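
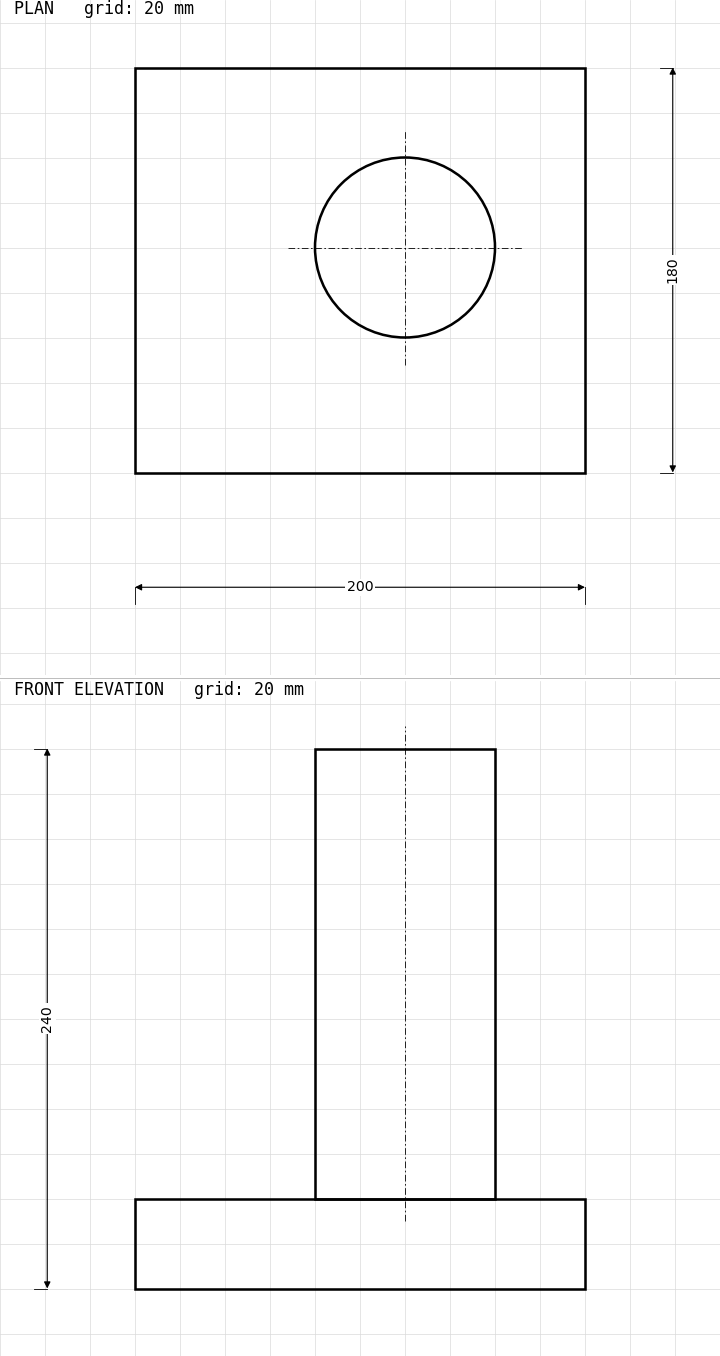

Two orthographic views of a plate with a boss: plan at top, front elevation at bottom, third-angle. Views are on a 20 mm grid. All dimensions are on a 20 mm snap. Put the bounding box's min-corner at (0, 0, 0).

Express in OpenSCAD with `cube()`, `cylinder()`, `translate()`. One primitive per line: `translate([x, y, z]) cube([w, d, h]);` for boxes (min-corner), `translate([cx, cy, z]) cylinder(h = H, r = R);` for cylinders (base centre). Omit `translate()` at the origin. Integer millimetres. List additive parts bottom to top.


cube([200, 180, 40]);
translate([120, 100, 40]) cylinder(h = 200, r = 40);


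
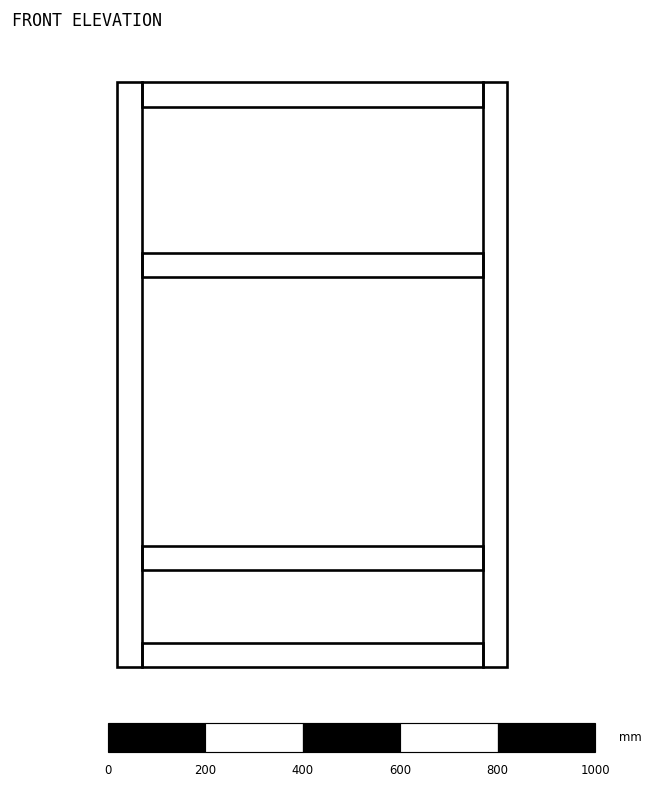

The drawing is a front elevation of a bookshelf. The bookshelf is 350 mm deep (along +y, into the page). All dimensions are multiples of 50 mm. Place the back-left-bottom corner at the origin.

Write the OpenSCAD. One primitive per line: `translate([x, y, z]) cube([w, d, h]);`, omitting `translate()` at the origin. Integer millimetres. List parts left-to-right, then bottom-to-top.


cube([50, 350, 1200]);
translate([50, 0, 0]) cube([700, 350, 50]);
translate([50, 0, 200]) cube([700, 350, 50]);
translate([50, 0, 800]) cube([700, 350, 50]);
translate([50, 0, 1150]) cube([700, 350, 50]);
translate([750, 0, 0]) cube([50, 350, 1200]);


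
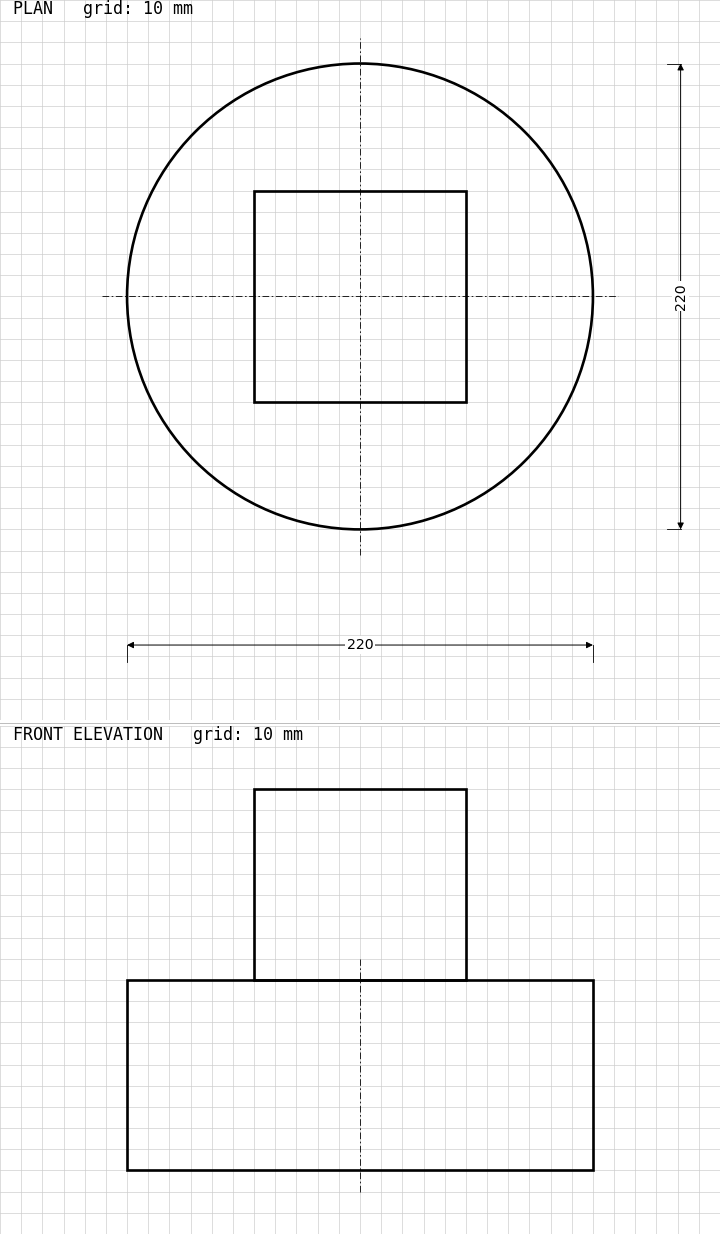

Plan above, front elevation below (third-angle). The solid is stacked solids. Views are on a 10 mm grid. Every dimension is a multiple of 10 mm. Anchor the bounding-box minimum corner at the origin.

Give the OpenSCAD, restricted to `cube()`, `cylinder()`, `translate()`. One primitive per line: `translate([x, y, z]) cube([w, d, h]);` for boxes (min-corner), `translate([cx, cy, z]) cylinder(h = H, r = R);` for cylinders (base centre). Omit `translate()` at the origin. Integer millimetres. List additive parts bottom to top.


translate([110, 110, 0]) cylinder(h = 90, r = 110);
translate([60, 60, 90]) cube([100, 100, 90]);


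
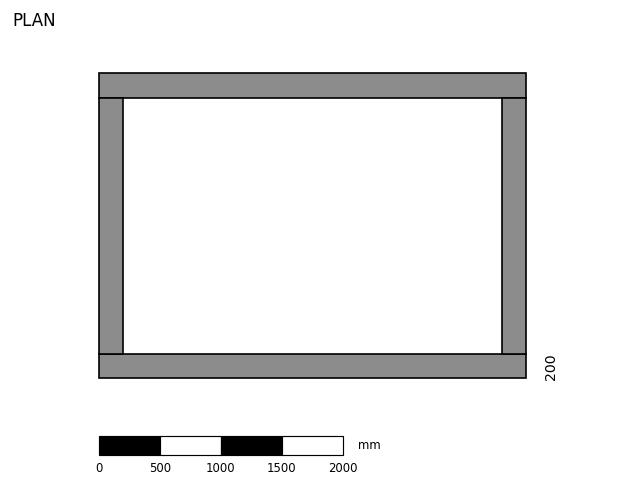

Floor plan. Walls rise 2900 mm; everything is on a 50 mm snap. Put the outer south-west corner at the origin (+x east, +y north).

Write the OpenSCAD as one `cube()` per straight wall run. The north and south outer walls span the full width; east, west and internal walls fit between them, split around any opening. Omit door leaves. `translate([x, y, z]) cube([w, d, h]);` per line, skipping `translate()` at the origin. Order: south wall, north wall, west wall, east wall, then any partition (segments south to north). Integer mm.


cube([3500, 200, 2900]);
translate([0, 2300, 0]) cube([3500, 200, 2900]);
translate([0, 200, 0]) cube([200, 2100, 2900]);
translate([3300, 200, 0]) cube([200, 2100, 2900]);


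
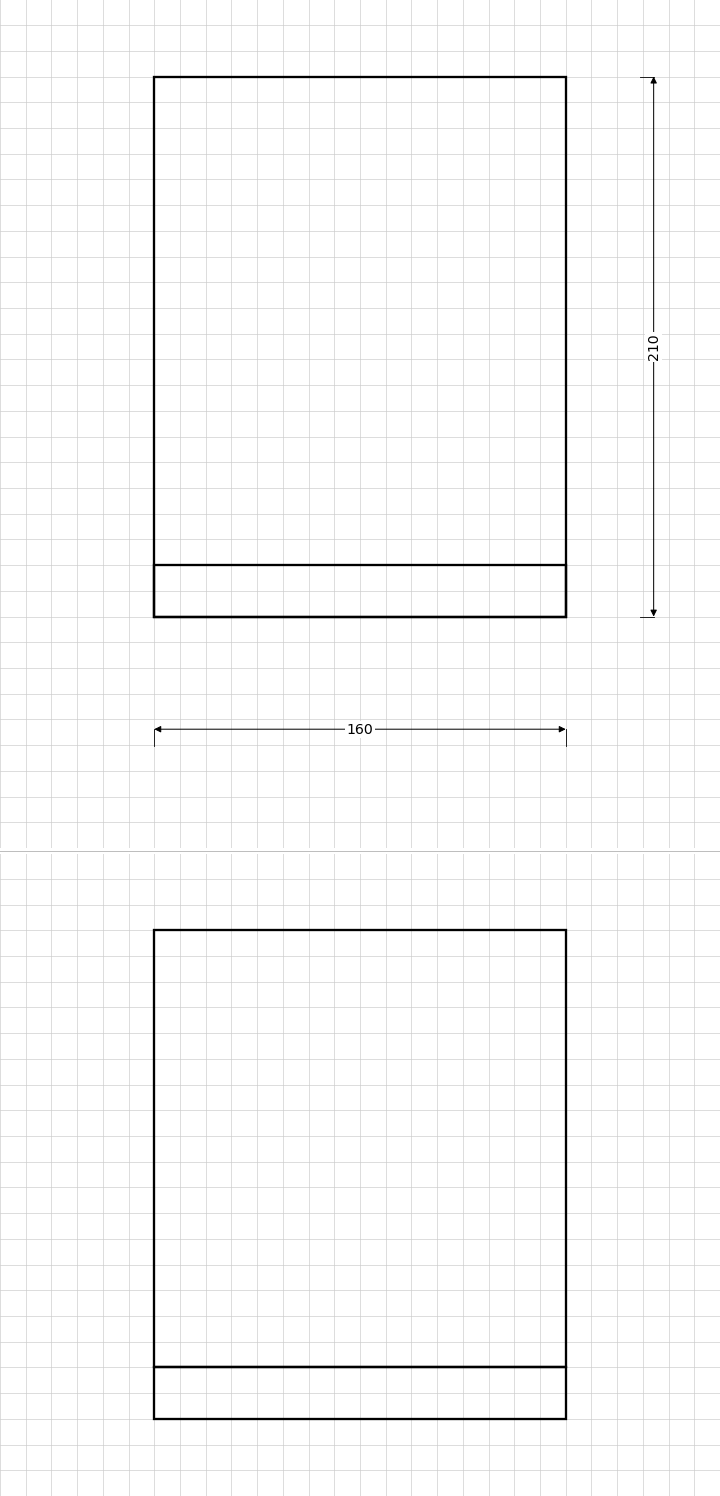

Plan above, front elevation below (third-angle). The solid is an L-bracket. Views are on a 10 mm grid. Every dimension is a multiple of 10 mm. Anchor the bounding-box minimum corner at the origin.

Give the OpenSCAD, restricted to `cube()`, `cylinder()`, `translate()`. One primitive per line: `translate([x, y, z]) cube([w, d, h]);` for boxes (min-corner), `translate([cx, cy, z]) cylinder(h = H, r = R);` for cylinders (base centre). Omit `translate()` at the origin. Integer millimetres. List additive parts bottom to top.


cube([160, 210, 20]);
translate([0, 0, 20]) cube([160, 20, 170]);


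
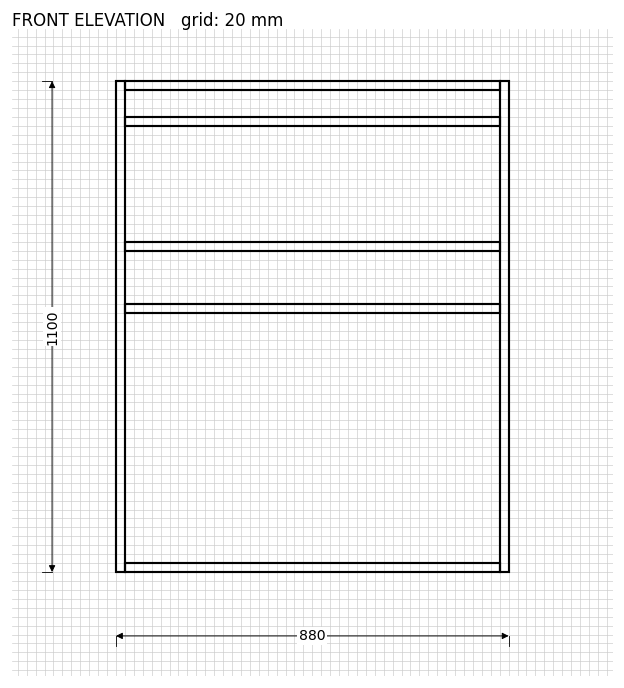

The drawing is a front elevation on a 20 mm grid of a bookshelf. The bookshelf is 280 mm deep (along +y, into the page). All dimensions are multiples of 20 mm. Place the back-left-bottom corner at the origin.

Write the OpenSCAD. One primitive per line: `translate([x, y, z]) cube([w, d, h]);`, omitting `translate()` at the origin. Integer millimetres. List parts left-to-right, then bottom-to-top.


cube([20, 280, 1100]);
translate([20, 0, 0]) cube([840, 280, 20]);
translate([20, 0, 580]) cube([840, 280, 20]);
translate([20, 0, 720]) cube([840, 280, 20]);
translate([20, 0, 1000]) cube([840, 280, 20]);
translate([20, 0, 1080]) cube([840, 280, 20]);
translate([860, 0, 0]) cube([20, 280, 1100]);


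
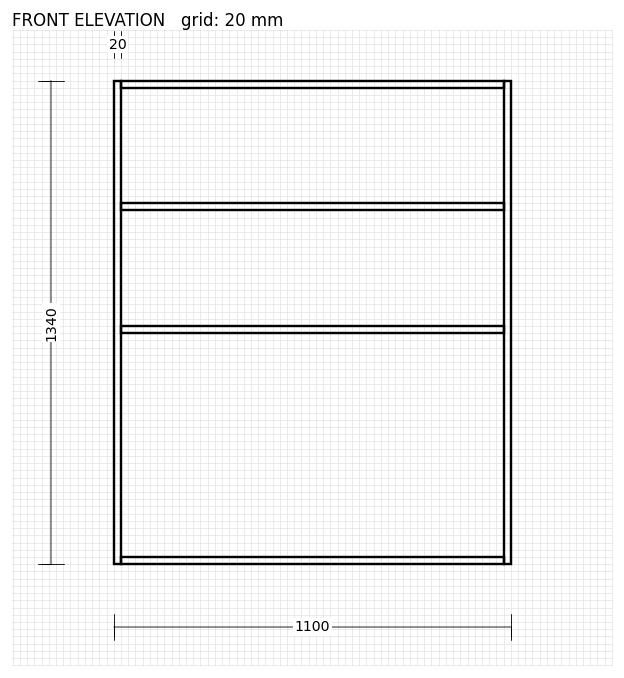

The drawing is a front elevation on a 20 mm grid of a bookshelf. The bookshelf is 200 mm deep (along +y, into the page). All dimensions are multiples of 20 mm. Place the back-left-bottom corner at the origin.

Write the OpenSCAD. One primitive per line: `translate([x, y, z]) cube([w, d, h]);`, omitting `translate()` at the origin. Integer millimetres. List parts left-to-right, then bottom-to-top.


cube([20, 200, 1340]);
translate([20, 0, 0]) cube([1060, 200, 20]);
translate([20, 0, 640]) cube([1060, 200, 20]);
translate([20, 0, 980]) cube([1060, 200, 20]);
translate([20, 0, 1320]) cube([1060, 200, 20]);
translate([1080, 0, 0]) cube([20, 200, 1340]);


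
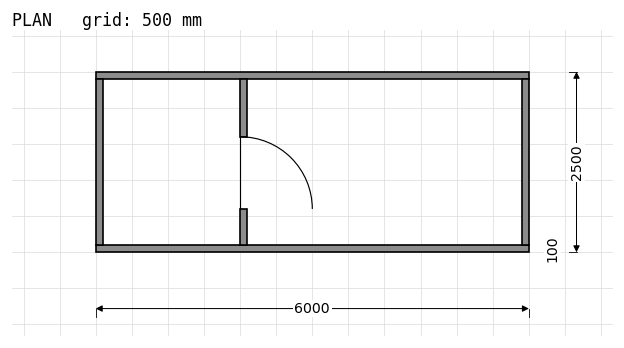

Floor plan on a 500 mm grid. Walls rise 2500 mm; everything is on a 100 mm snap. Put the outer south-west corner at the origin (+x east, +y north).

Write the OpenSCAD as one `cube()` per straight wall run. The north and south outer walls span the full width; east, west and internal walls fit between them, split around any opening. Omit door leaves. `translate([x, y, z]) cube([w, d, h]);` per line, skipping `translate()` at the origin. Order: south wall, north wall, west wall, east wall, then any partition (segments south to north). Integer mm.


cube([6000, 100, 2500]);
translate([0, 2400, 0]) cube([6000, 100, 2500]);
translate([0, 100, 0]) cube([100, 2300, 2500]);
translate([5900, 100, 0]) cube([100, 2300, 2500]);
translate([2000, 100, 0]) cube([100, 500, 2500]);
translate([2000, 1600, 0]) cube([100, 800, 2500]);


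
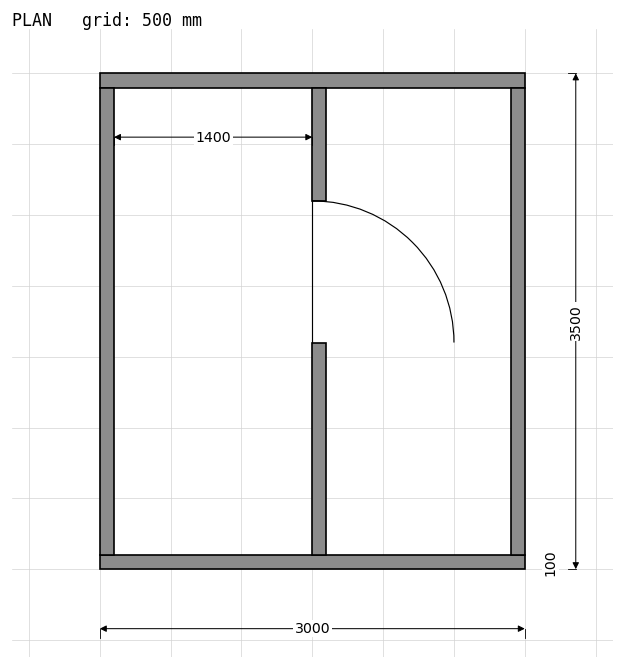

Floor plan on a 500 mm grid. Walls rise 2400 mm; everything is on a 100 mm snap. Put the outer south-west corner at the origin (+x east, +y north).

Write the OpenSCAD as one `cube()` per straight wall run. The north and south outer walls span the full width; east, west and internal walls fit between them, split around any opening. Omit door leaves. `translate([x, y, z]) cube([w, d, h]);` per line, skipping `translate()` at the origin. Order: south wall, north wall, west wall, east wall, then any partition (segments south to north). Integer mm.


cube([3000, 100, 2400]);
translate([0, 3400, 0]) cube([3000, 100, 2400]);
translate([0, 100, 0]) cube([100, 3300, 2400]);
translate([2900, 100, 0]) cube([100, 3300, 2400]);
translate([1500, 100, 0]) cube([100, 1500, 2400]);
translate([1500, 2600, 0]) cube([100, 800, 2400]);


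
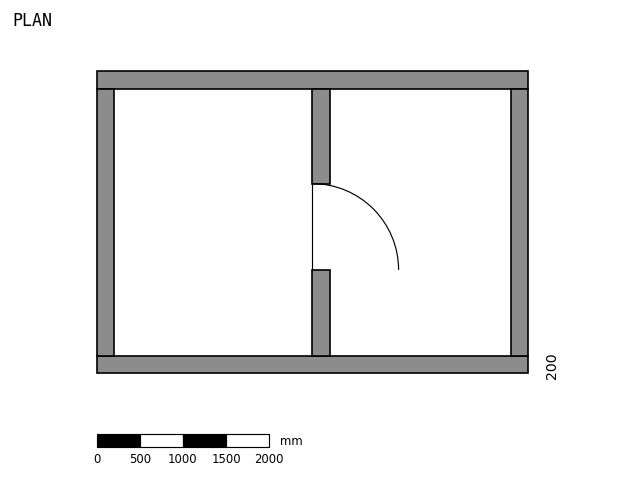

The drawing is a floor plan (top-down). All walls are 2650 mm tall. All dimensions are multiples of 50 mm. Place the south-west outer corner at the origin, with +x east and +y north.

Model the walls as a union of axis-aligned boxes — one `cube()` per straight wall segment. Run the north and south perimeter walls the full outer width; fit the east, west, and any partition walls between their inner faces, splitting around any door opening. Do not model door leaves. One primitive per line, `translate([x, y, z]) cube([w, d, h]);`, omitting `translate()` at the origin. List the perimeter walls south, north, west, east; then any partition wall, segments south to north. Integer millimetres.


cube([5000, 200, 2650]);
translate([0, 3300, 0]) cube([5000, 200, 2650]);
translate([0, 200, 0]) cube([200, 3100, 2650]);
translate([4800, 200, 0]) cube([200, 3100, 2650]);
translate([2500, 200, 0]) cube([200, 1000, 2650]);
translate([2500, 2200, 0]) cube([200, 1100, 2650]);


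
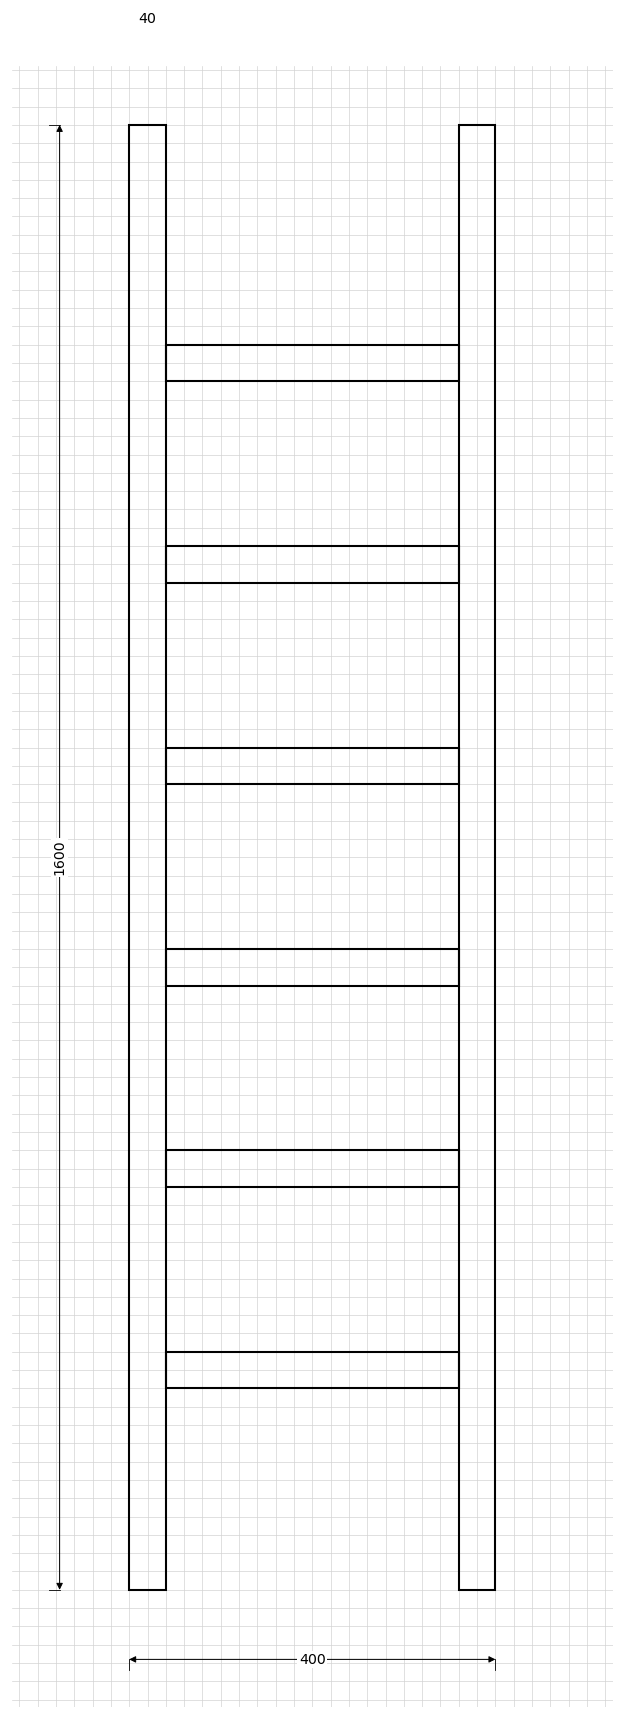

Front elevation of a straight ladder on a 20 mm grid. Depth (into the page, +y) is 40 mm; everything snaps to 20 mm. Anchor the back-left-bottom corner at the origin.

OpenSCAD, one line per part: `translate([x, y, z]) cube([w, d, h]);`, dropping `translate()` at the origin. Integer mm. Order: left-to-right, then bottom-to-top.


cube([40, 40, 1600]);
translate([40, 0, 220]) cube([320, 40, 40]);
translate([40, 0, 440]) cube([320, 40, 40]);
translate([40, 0, 660]) cube([320, 40, 40]);
translate([40, 0, 880]) cube([320, 40, 40]);
translate([40, 0, 1100]) cube([320, 40, 40]);
translate([40, 0, 1320]) cube([320, 40, 40]);
translate([360, 0, 0]) cube([40, 40, 1600]);


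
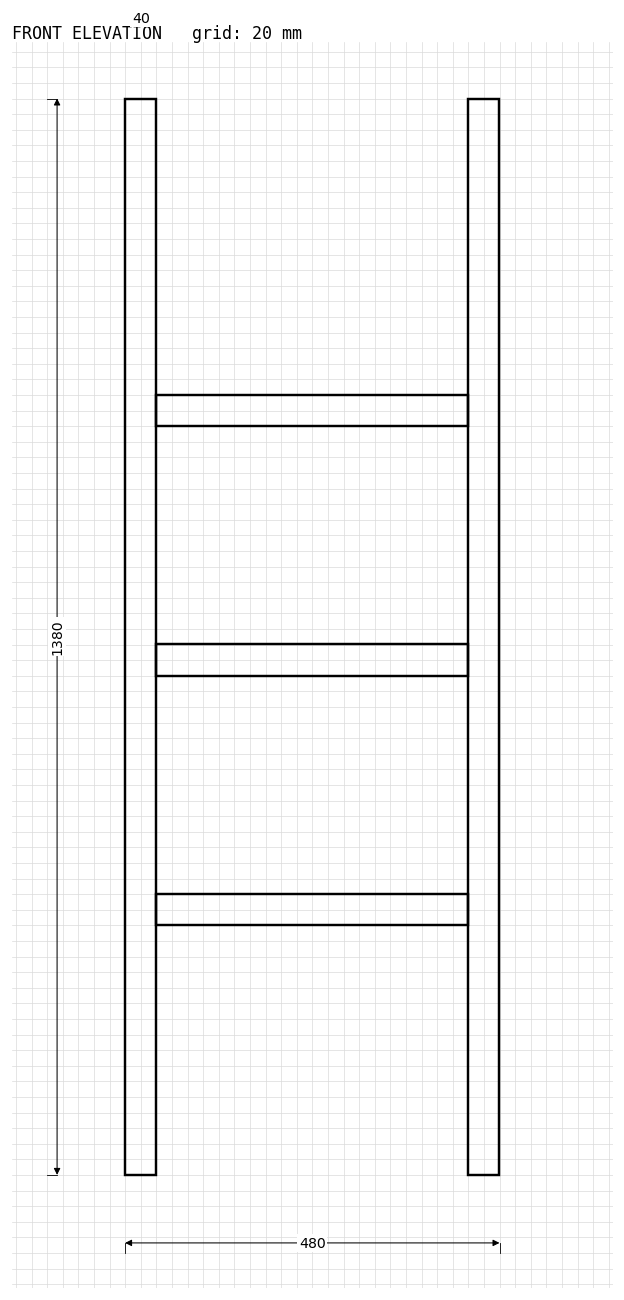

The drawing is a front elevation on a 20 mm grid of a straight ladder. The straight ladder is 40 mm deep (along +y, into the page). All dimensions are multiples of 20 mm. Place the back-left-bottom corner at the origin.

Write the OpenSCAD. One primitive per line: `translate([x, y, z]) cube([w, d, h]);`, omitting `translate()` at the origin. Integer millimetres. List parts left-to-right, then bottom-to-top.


cube([40, 40, 1380]);
translate([40, 0, 320]) cube([400, 40, 40]);
translate([40, 0, 640]) cube([400, 40, 40]);
translate([40, 0, 960]) cube([400, 40, 40]);
translate([440, 0, 0]) cube([40, 40, 1380]);


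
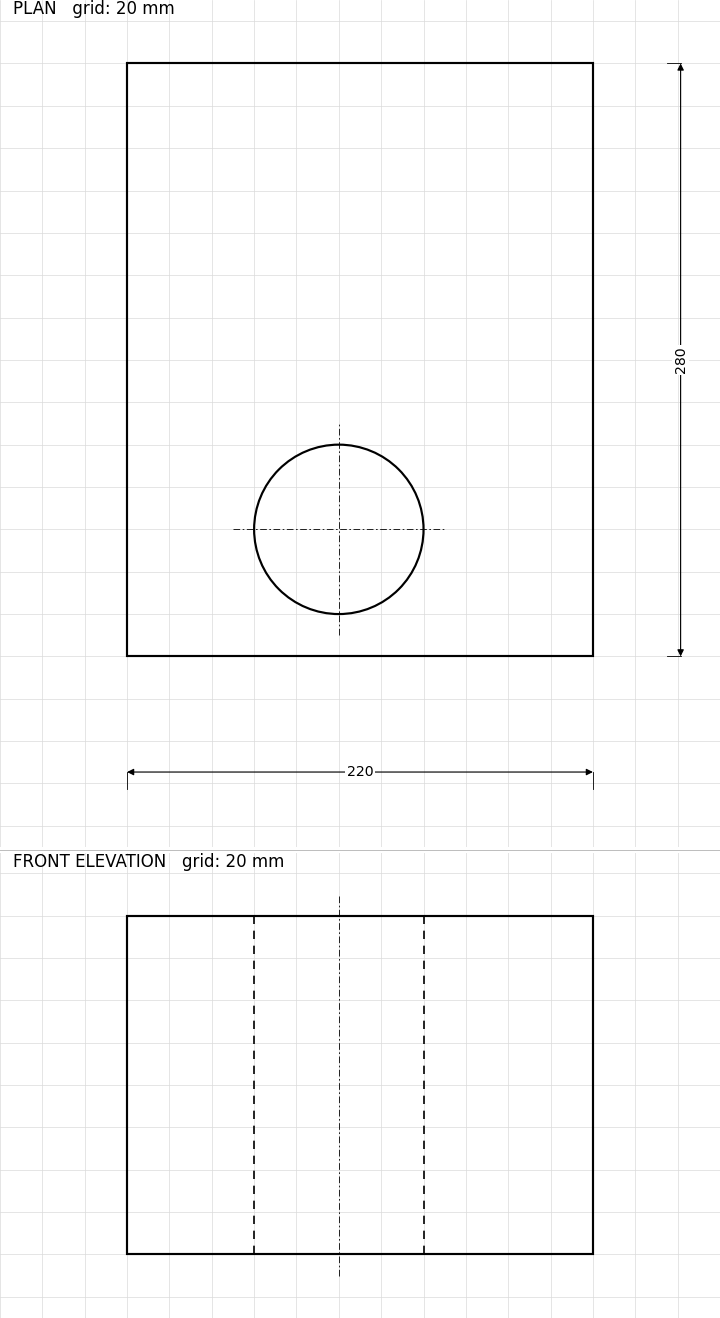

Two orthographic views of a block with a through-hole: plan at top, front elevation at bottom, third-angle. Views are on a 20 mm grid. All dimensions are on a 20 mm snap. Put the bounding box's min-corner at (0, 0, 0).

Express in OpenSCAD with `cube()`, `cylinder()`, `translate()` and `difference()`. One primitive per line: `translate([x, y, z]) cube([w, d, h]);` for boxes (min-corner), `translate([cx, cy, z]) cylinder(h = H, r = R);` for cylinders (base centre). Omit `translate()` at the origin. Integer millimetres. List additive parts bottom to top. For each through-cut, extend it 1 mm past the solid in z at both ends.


difference() {
  cube([220, 280, 160]);
  translate([100, 60, -1]) cylinder(h = 162, r = 40);
}


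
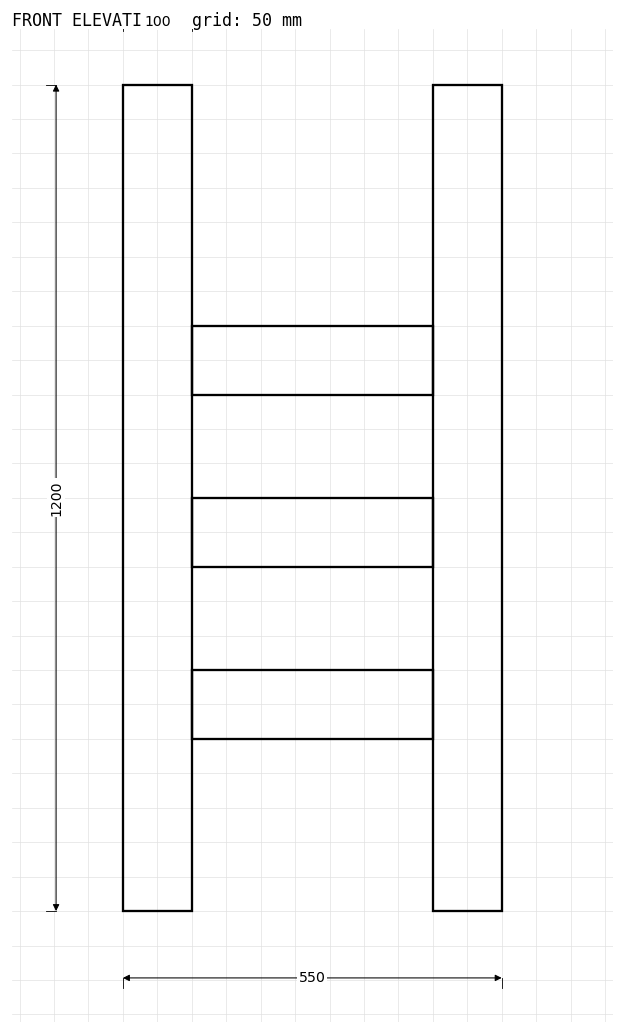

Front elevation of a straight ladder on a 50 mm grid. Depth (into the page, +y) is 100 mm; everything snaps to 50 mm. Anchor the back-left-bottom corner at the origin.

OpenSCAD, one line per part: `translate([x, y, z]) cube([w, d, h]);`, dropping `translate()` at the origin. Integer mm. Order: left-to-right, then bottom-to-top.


cube([100, 100, 1200]);
translate([100, 0, 250]) cube([350, 100, 100]);
translate([100, 0, 500]) cube([350, 100, 100]);
translate([100, 0, 750]) cube([350, 100, 100]);
translate([450, 0, 0]) cube([100, 100, 1200]);


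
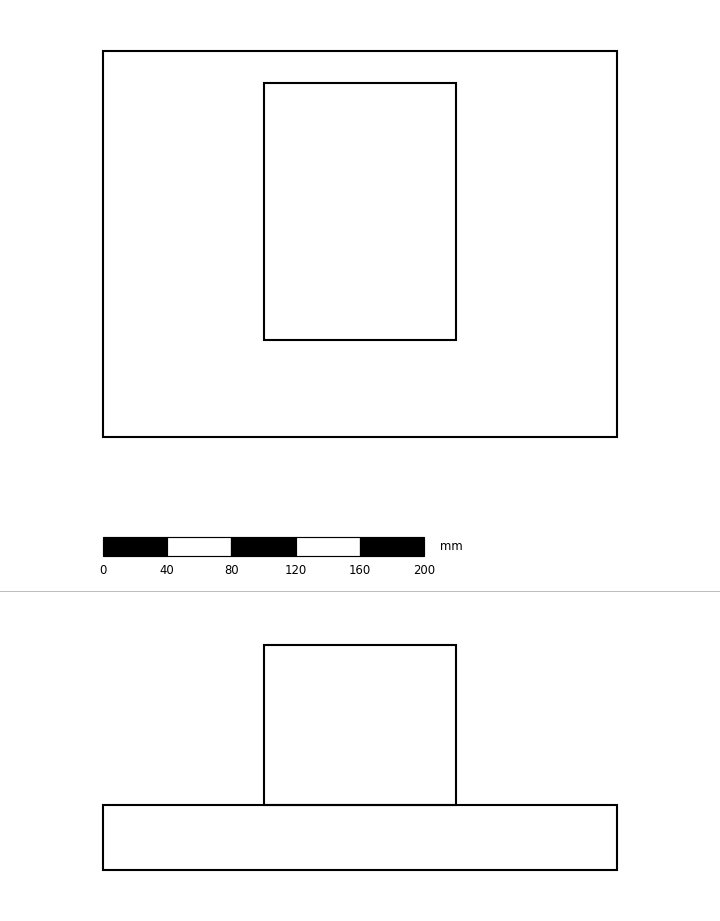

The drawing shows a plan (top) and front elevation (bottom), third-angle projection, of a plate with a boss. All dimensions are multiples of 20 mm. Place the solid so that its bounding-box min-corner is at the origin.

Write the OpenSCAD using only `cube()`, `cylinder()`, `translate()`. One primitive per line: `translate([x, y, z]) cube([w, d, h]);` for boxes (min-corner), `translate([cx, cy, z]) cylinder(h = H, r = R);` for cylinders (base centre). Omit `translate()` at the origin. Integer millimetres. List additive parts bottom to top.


cube([320, 240, 40]);
translate([100, 60, 40]) cube([120, 160, 100]);


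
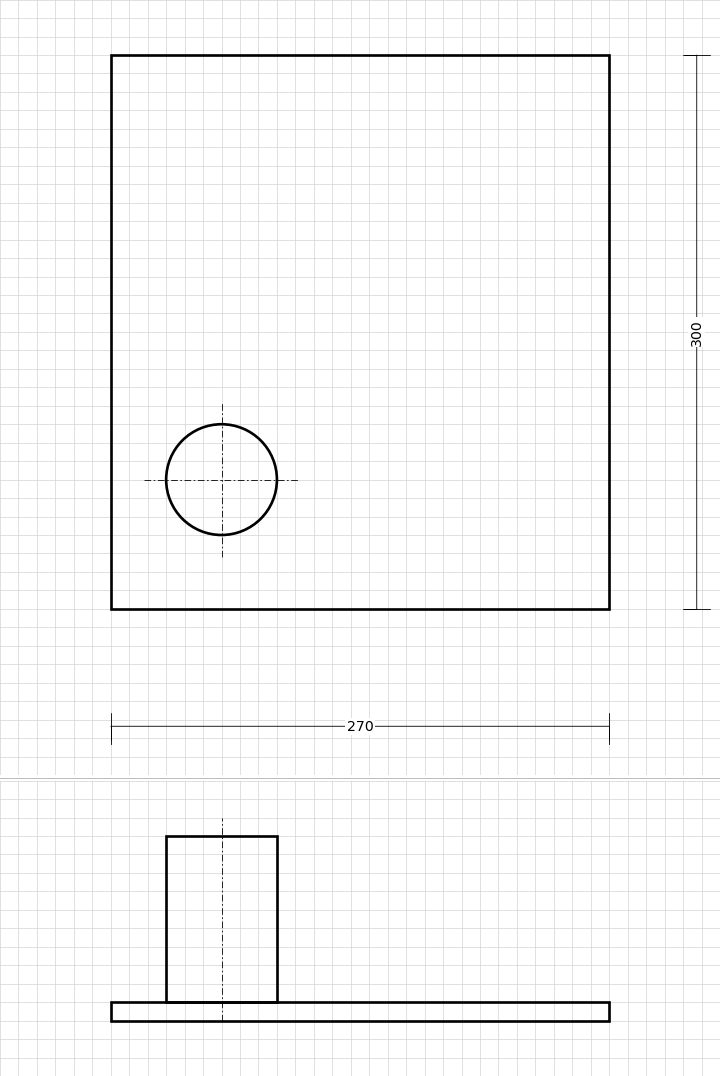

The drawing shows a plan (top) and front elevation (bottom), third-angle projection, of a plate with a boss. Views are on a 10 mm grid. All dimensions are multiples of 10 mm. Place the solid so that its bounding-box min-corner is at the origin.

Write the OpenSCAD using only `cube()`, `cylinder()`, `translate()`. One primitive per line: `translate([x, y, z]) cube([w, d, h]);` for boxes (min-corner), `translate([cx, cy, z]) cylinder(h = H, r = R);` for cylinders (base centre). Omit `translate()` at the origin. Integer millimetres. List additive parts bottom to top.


cube([270, 300, 10]);
translate([60, 70, 10]) cylinder(h = 90, r = 30);


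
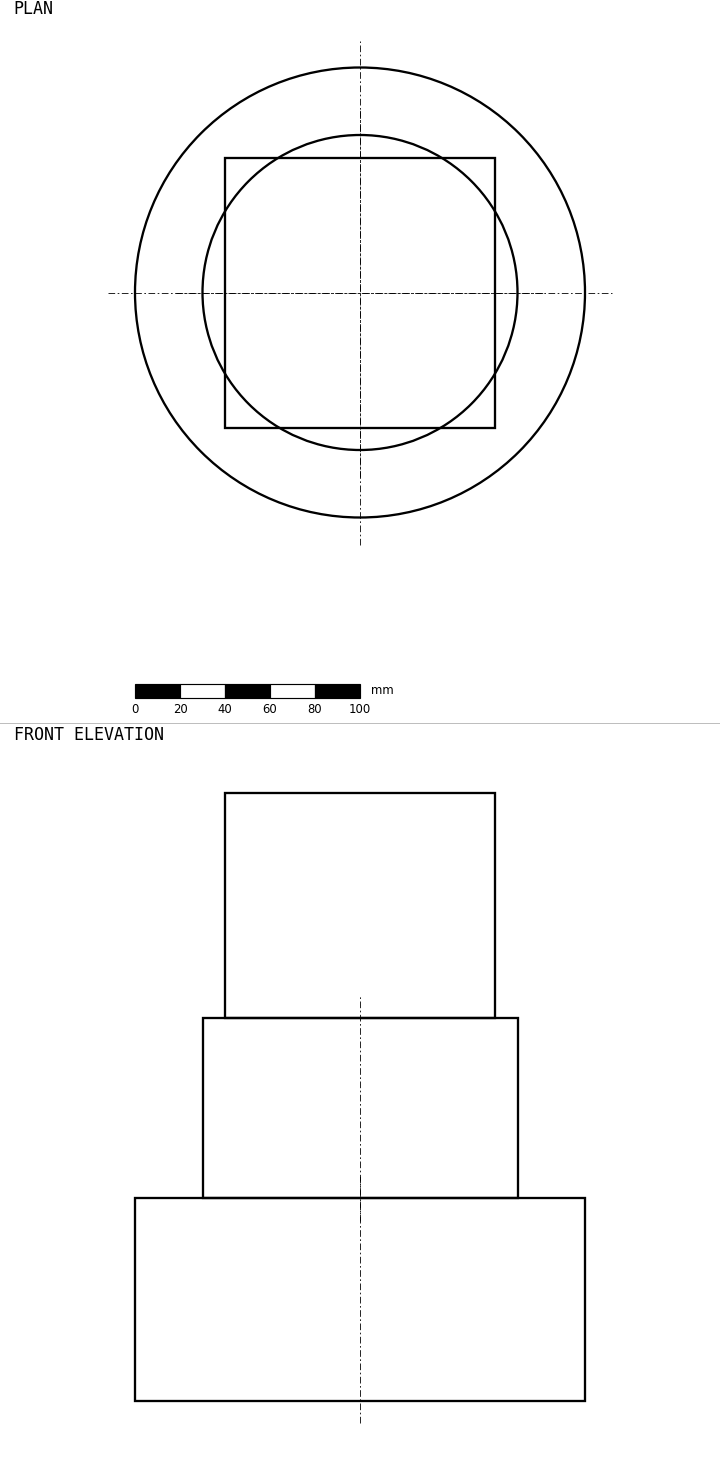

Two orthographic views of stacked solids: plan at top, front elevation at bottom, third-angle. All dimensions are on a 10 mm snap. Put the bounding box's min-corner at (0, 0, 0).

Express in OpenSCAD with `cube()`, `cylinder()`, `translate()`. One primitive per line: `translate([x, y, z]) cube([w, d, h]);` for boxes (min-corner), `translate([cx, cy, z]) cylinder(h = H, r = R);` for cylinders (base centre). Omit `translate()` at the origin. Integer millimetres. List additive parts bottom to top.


translate([100, 100, 0]) cylinder(h = 90, r = 100);
translate([100, 100, 90]) cylinder(h = 80, r = 70);
translate([40, 40, 170]) cube([120, 120, 100]);


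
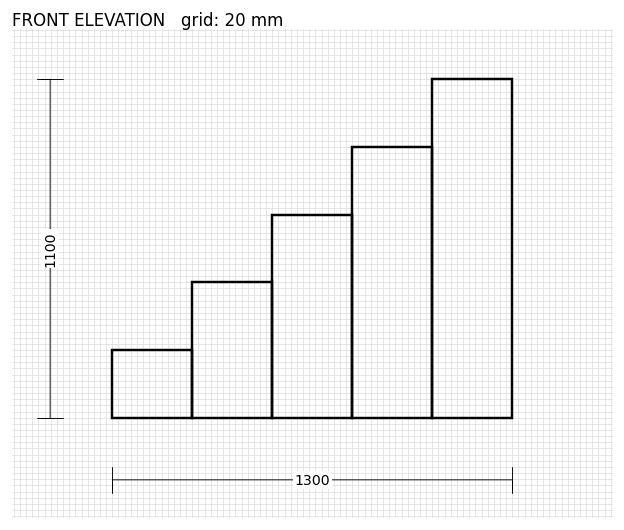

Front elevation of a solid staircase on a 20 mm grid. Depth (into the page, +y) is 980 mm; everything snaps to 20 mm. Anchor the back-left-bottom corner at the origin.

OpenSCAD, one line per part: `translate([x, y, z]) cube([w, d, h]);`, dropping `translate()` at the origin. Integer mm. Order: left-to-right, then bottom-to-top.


cube([260, 980, 220]);
translate([260, 0, 0]) cube([260, 980, 440]);
translate([520, 0, 0]) cube([260, 980, 660]);
translate([780, 0, 0]) cube([260, 980, 880]);
translate([1040, 0, 0]) cube([260, 980, 1100]);


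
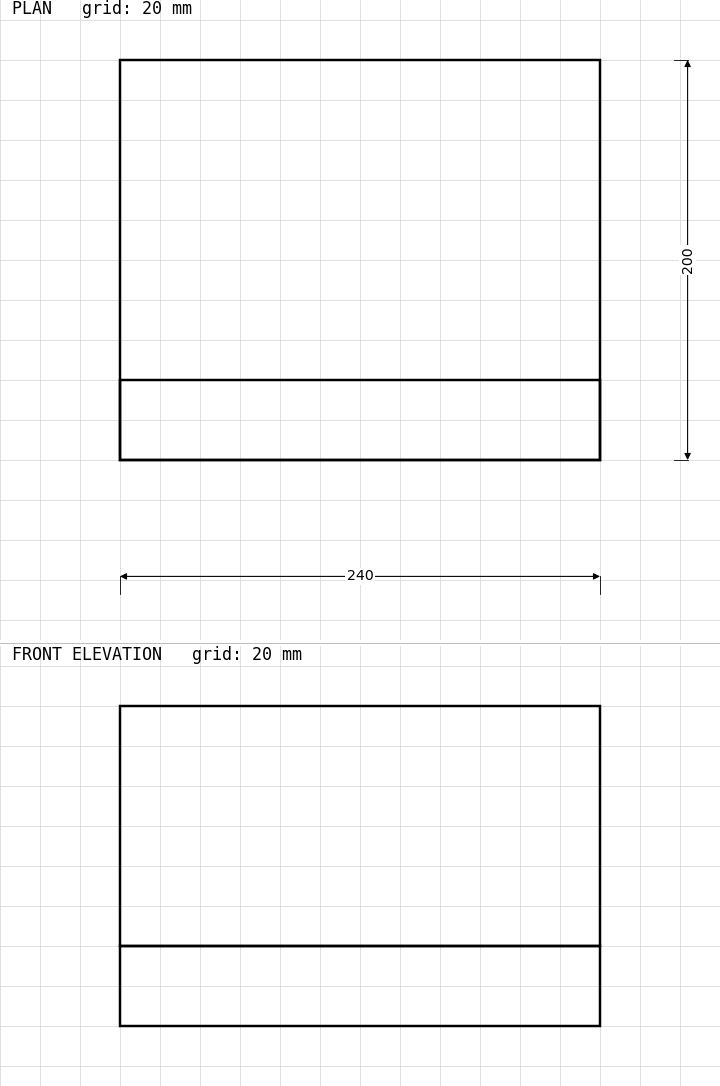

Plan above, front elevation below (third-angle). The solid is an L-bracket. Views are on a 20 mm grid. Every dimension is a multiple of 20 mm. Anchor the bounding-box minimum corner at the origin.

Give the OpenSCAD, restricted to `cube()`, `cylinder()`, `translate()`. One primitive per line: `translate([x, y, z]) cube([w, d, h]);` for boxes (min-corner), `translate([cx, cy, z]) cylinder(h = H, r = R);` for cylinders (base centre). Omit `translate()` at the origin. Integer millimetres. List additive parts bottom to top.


cube([240, 200, 40]);
translate([0, 0, 40]) cube([240, 40, 120]);


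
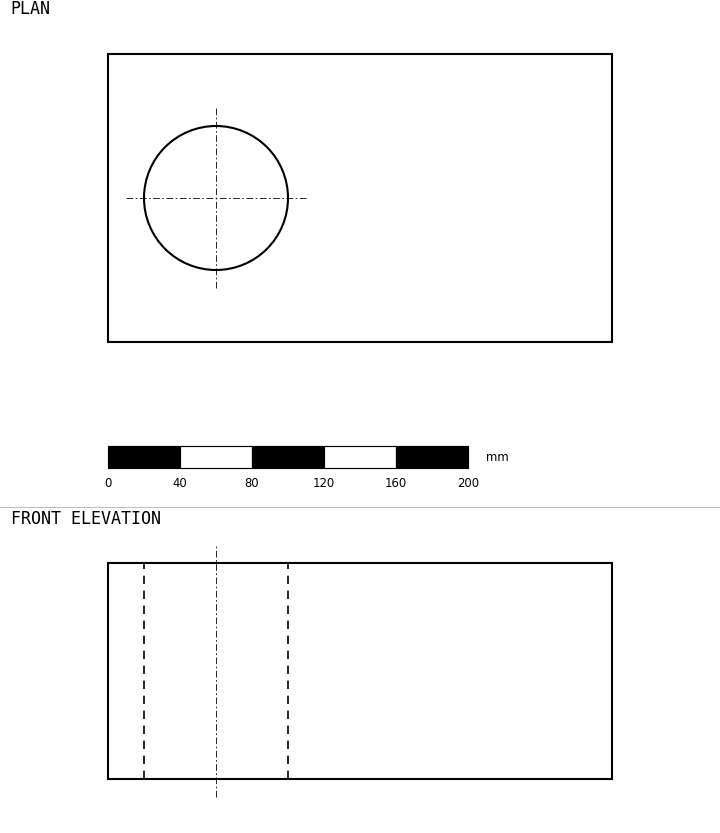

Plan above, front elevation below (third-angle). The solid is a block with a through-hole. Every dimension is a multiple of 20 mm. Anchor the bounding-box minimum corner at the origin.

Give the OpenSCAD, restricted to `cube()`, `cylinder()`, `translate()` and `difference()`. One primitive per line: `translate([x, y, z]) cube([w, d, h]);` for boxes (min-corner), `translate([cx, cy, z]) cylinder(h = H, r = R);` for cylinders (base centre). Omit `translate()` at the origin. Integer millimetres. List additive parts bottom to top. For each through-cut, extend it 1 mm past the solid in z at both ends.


difference() {
  cube([280, 160, 120]);
  translate([60, 80, -1]) cylinder(h = 122, r = 40);
}


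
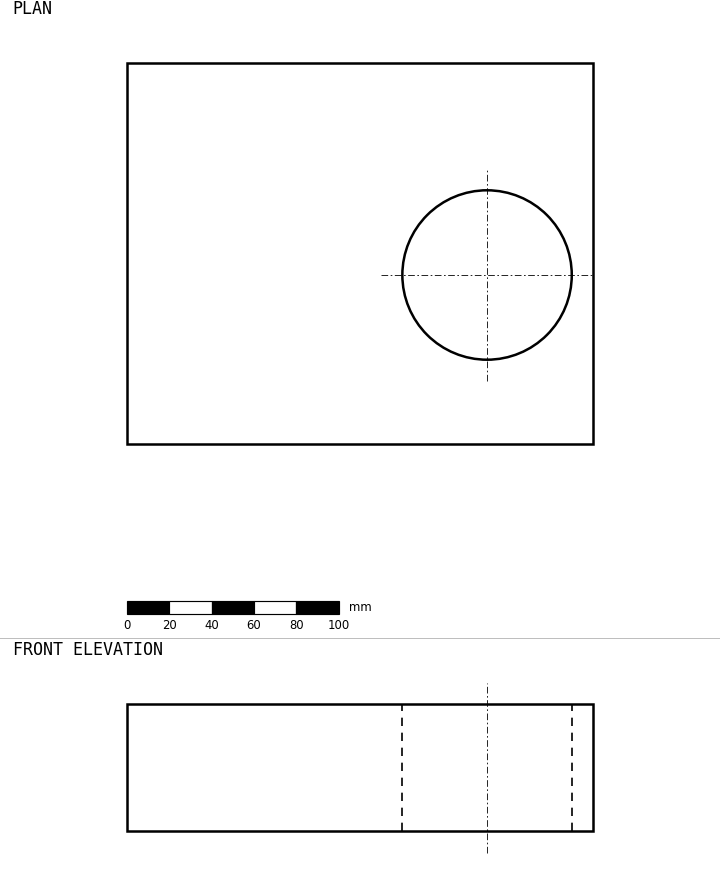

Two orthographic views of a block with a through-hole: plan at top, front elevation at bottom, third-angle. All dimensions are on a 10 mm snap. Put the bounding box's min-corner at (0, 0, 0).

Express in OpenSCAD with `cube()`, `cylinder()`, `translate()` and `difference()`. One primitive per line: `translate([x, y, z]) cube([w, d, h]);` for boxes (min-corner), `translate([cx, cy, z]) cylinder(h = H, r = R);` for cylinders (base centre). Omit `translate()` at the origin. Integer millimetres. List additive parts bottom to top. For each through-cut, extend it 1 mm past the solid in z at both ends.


difference() {
  cube([220, 180, 60]);
  translate([170, 80, -1]) cylinder(h = 62, r = 40);
}


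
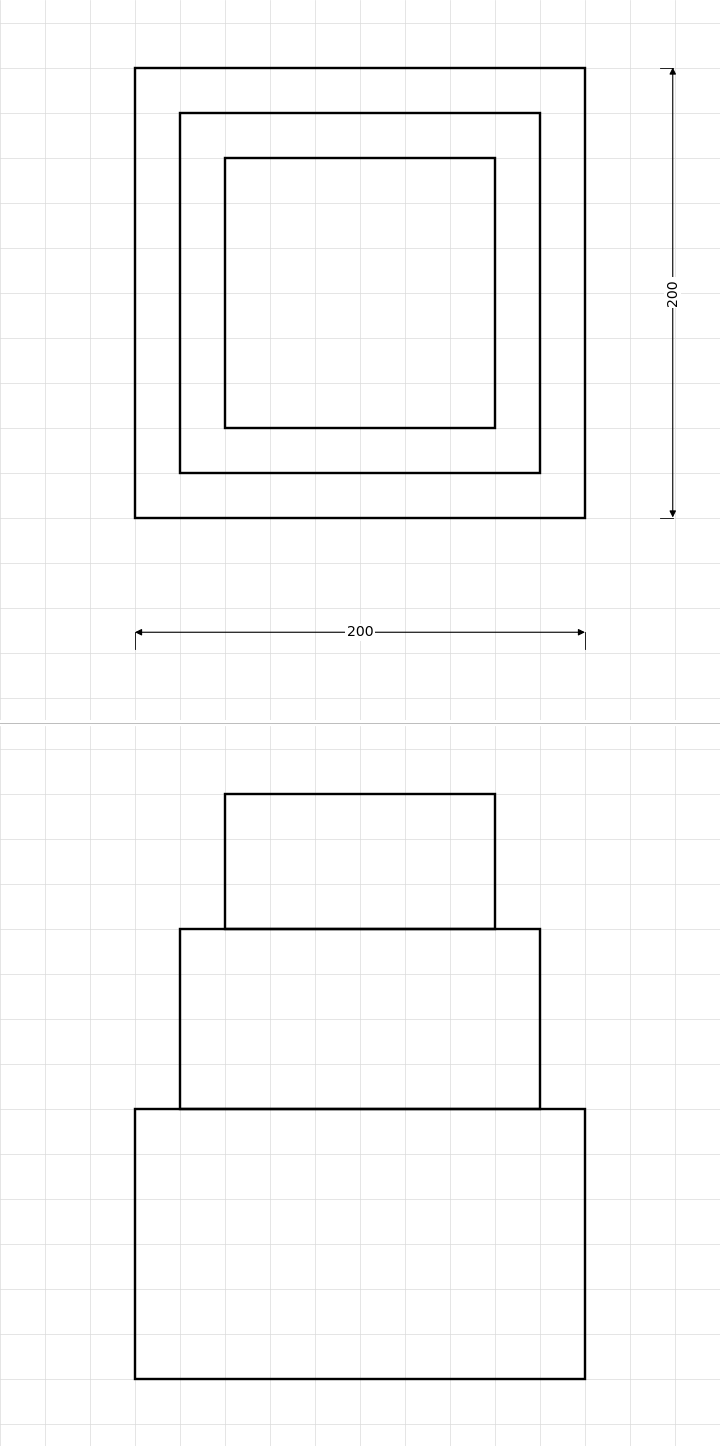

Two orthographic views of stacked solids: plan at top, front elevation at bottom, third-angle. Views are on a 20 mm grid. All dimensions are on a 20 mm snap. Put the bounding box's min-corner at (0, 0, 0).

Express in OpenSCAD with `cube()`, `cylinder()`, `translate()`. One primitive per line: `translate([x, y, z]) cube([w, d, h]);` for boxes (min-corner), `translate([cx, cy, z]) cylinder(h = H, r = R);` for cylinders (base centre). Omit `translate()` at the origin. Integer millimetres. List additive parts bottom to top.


cube([200, 200, 120]);
translate([20, 20, 120]) cube([160, 160, 80]);
translate([40, 40, 200]) cube([120, 120, 60]);


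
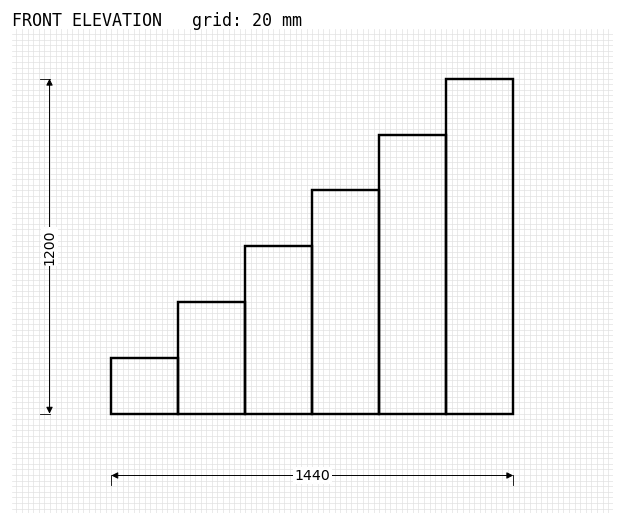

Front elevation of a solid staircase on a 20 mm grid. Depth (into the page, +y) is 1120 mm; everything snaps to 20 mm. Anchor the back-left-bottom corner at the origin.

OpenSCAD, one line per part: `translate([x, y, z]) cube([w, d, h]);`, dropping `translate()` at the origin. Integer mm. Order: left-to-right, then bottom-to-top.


cube([240, 1120, 200]);
translate([240, 0, 0]) cube([240, 1120, 400]);
translate([480, 0, 0]) cube([240, 1120, 600]);
translate([720, 0, 0]) cube([240, 1120, 800]);
translate([960, 0, 0]) cube([240, 1120, 1000]);
translate([1200, 0, 0]) cube([240, 1120, 1200]);


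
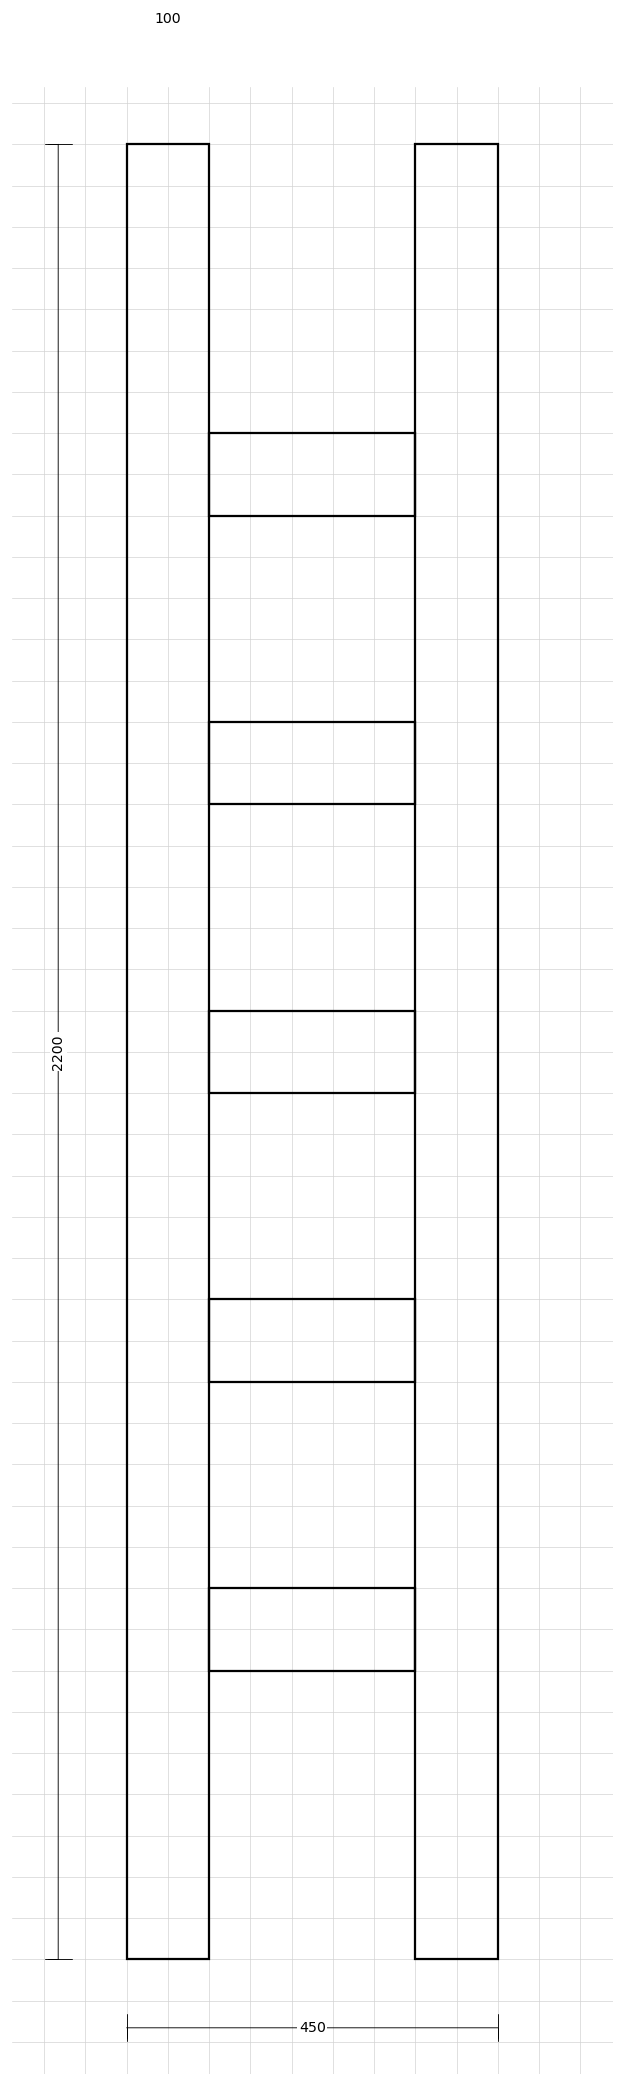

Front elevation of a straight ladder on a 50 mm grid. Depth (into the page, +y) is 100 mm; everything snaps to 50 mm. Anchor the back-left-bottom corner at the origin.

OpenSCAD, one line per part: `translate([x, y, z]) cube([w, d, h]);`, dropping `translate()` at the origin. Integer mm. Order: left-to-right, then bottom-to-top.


cube([100, 100, 2200]);
translate([100, 0, 350]) cube([250, 100, 100]);
translate([100, 0, 700]) cube([250, 100, 100]);
translate([100, 0, 1050]) cube([250, 100, 100]);
translate([100, 0, 1400]) cube([250, 100, 100]);
translate([100, 0, 1750]) cube([250, 100, 100]);
translate([350, 0, 0]) cube([100, 100, 2200]);


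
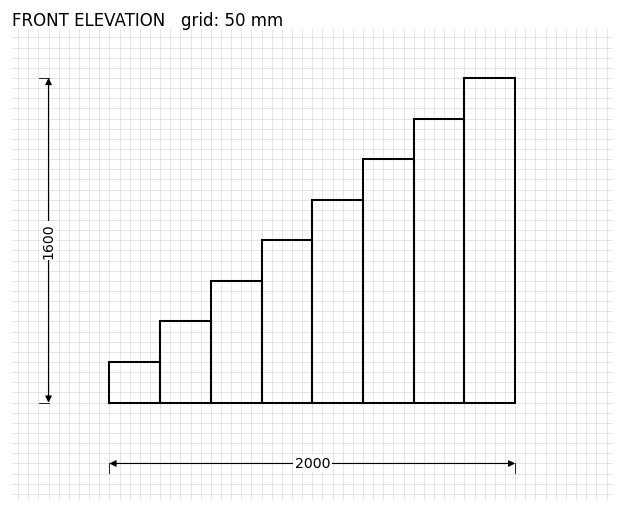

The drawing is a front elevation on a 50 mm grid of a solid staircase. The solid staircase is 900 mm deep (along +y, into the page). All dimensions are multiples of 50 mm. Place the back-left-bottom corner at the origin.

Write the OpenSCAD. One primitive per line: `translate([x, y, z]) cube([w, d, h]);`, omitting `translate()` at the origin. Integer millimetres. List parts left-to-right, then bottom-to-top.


cube([250, 900, 200]);
translate([250, 0, 0]) cube([250, 900, 400]);
translate([500, 0, 0]) cube([250, 900, 600]);
translate([750, 0, 0]) cube([250, 900, 800]);
translate([1000, 0, 0]) cube([250, 900, 1000]);
translate([1250, 0, 0]) cube([250, 900, 1200]);
translate([1500, 0, 0]) cube([250, 900, 1400]);
translate([1750, 0, 0]) cube([250, 900, 1600]);


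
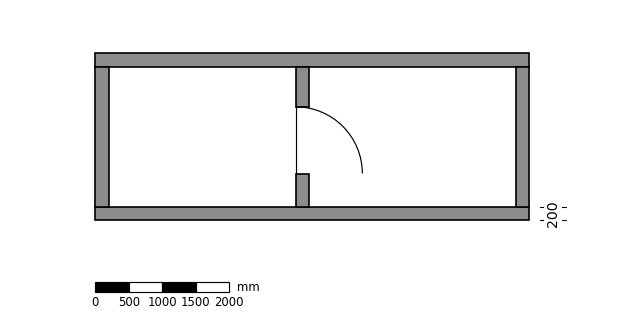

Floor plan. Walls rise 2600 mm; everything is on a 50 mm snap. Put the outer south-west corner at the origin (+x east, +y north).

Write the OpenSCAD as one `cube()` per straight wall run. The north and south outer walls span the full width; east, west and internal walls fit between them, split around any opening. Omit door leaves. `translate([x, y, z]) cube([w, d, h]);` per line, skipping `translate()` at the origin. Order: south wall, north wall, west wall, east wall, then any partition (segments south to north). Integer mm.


cube([6500, 200, 2600]);
translate([0, 2300, 0]) cube([6500, 200, 2600]);
translate([0, 200, 0]) cube([200, 2100, 2600]);
translate([6300, 200, 0]) cube([200, 2100, 2600]);
translate([3000, 200, 0]) cube([200, 500, 2600]);
translate([3000, 1700, 0]) cube([200, 600, 2600]);


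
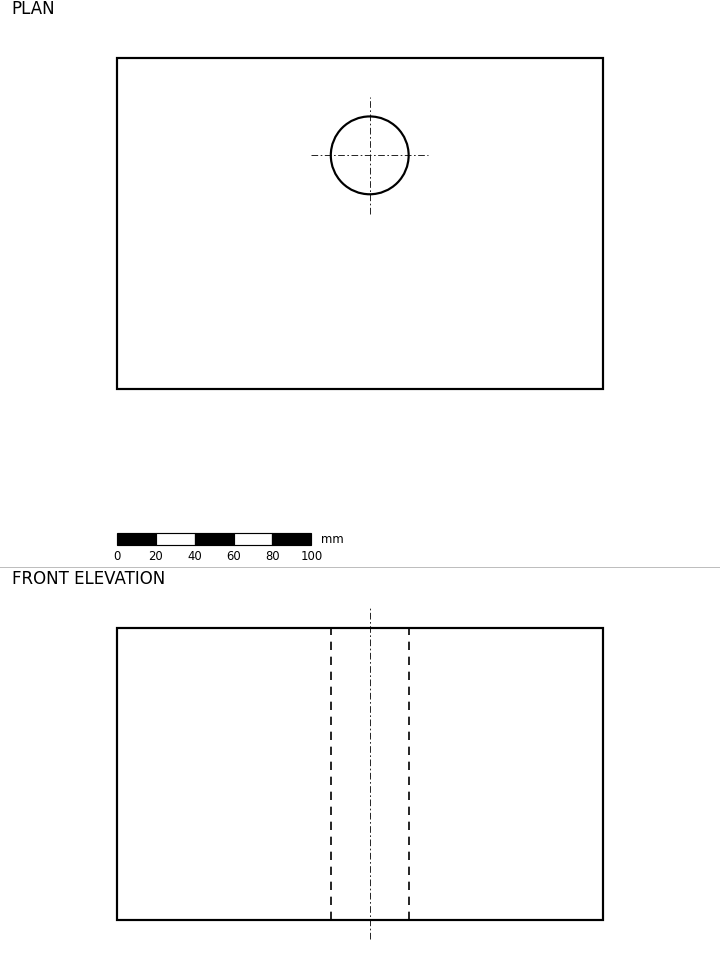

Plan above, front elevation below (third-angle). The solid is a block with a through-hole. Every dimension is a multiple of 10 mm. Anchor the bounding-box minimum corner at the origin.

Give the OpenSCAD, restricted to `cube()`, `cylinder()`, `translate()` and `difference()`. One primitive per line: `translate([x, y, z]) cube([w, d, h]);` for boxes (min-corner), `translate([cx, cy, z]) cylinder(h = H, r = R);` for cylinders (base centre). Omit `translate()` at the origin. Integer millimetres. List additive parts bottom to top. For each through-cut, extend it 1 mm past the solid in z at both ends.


difference() {
  cube([250, 170, 150]);
  translate([130, 120, -1]) cylinder(h = 152, r = 20);
}


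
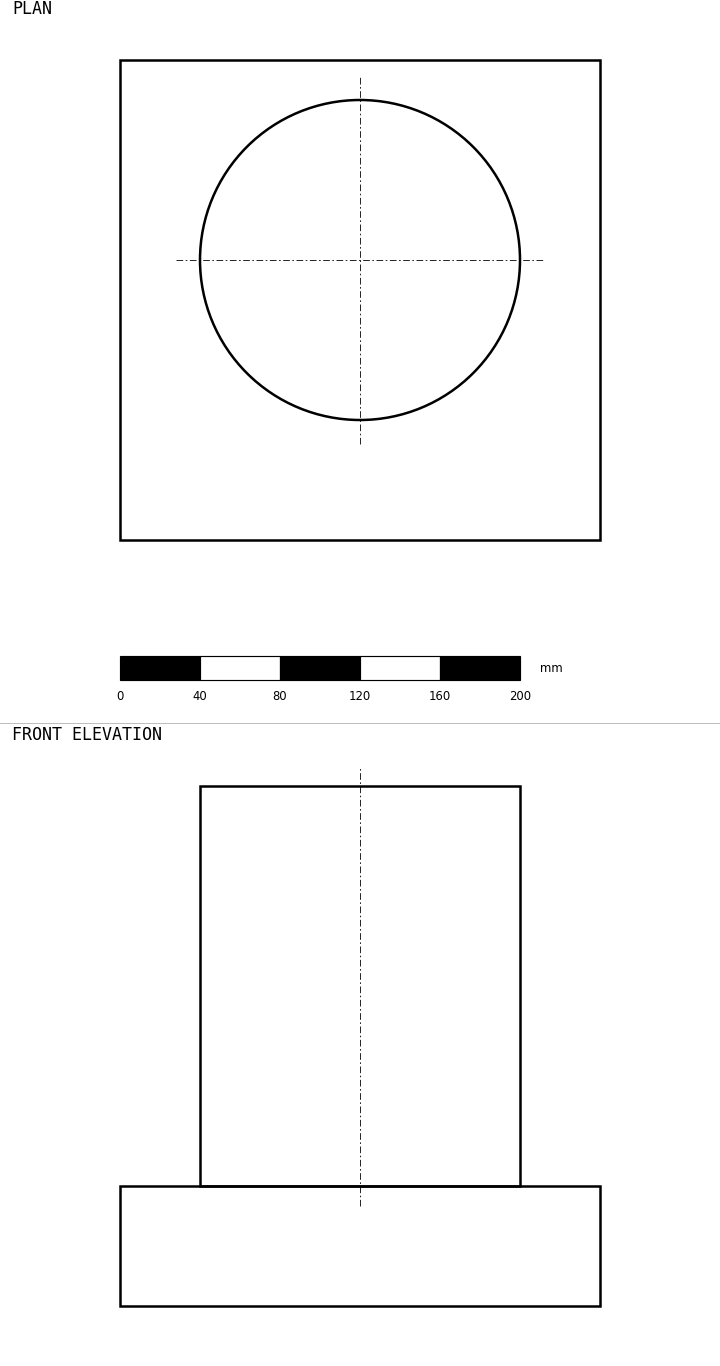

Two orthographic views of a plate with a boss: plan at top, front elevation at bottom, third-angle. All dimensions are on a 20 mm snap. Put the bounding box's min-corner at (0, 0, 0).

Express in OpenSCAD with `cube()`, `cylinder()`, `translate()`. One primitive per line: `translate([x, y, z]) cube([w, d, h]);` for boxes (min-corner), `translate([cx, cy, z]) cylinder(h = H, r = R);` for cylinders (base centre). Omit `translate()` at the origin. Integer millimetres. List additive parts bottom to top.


cube([240, 240, 60]);
translate([120, 140, 60]) cylinder(h = 200, r = 80);


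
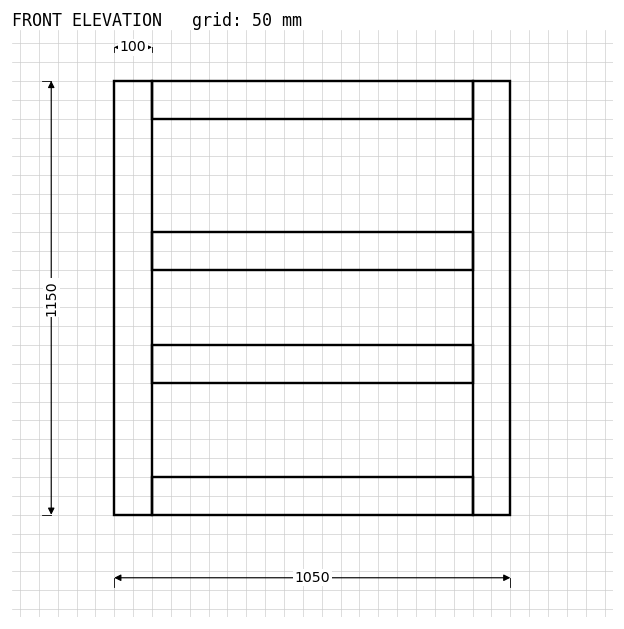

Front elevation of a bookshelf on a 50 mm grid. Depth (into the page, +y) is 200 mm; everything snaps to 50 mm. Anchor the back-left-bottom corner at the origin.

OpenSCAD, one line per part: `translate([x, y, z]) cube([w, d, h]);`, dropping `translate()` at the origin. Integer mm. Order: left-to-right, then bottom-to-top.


cube([100, 200, 1150]);
translate([100, 0, 0]) cube([850, 200, 100]);
translate([100, 0, 350]) cube([850, 200, 100]);
translate([100, 0, 650]) cube([850, 200, 100]);
translate([100, 0, 1050]) cube([850, 200, 100]);
translate([950, 0, 0]) cube([100, 200, 1150]);


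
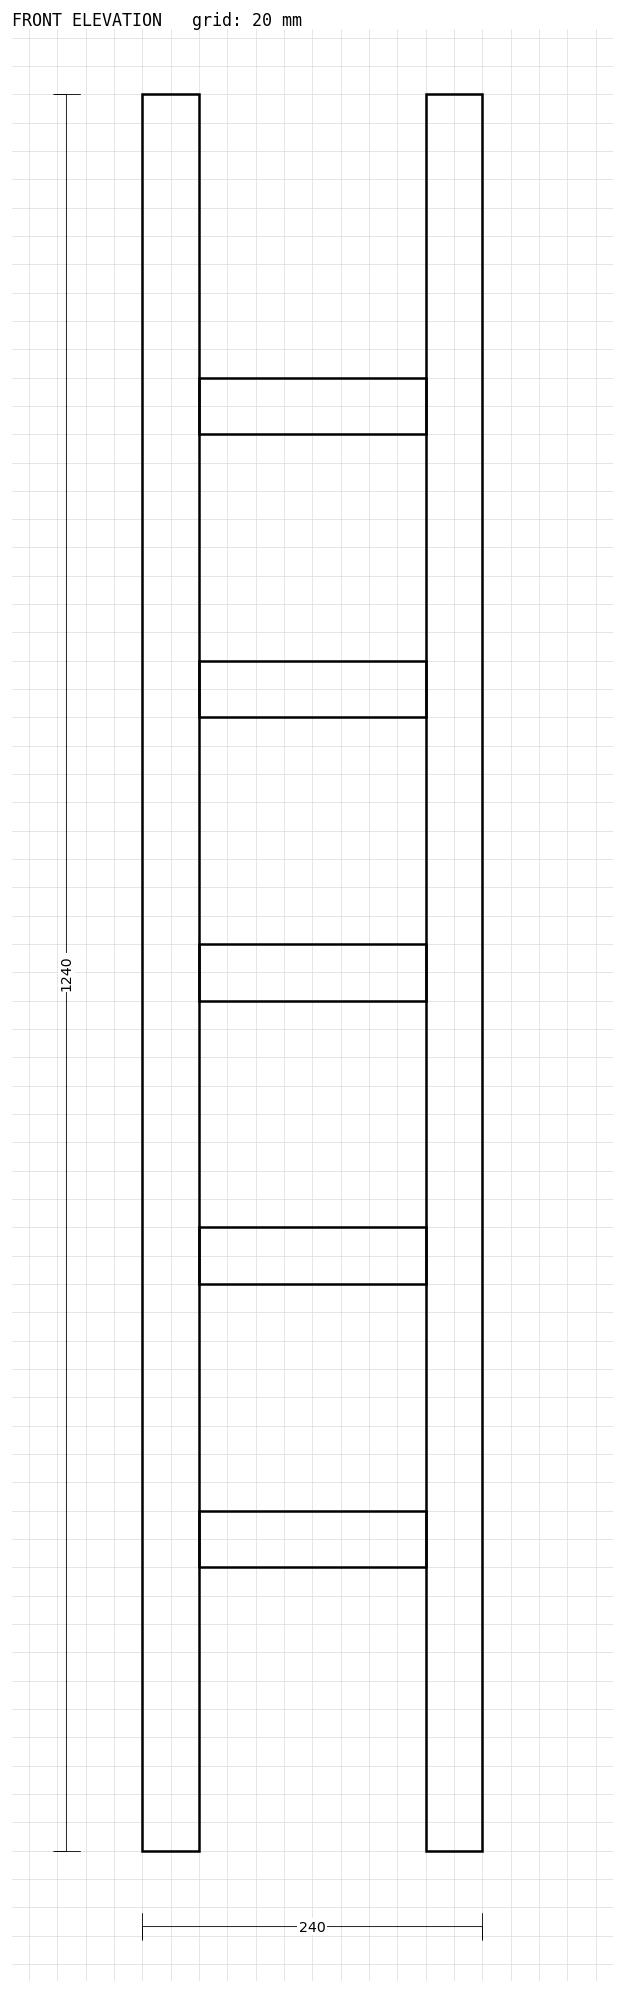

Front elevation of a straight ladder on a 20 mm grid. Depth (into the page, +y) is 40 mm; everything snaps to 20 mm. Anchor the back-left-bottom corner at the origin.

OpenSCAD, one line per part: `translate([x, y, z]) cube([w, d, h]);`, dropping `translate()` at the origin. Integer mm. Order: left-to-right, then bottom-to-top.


cube([40, 40, 1240]);
translate([40, 0, 200]) cube([160, 40, 40]);
translate([40, 0, 400]) cube([160, 40, 40]);
translate([40, 0, 600]) cube([160, 40, 40]);
translate([40, 0, 800]) cube([160, 40, 40]);
translate([40, 0, 1000]) cube([160, 40, 40]);
translate([200, 0, 0]) cube([40, 40, 1240]);


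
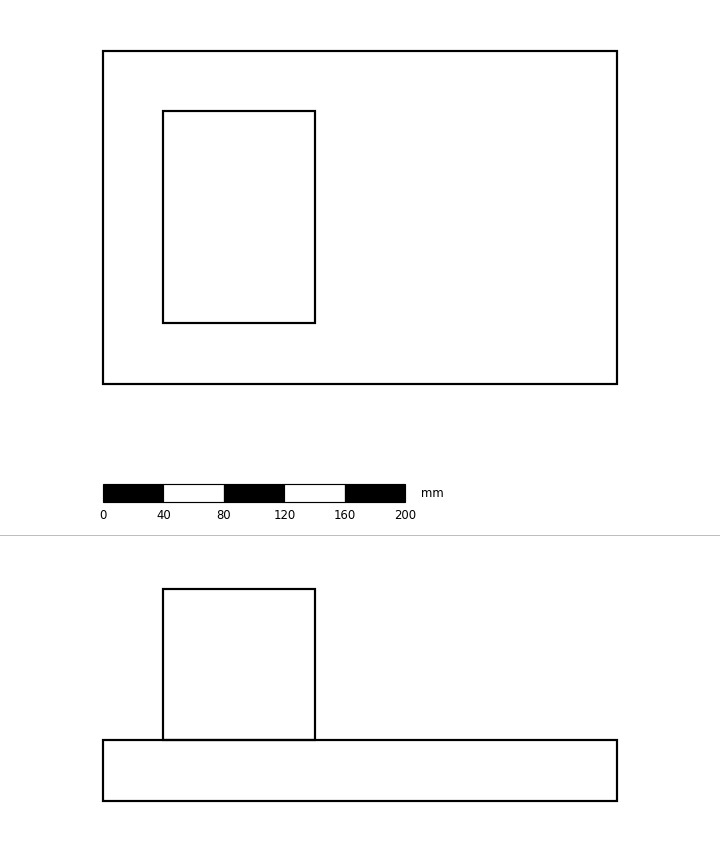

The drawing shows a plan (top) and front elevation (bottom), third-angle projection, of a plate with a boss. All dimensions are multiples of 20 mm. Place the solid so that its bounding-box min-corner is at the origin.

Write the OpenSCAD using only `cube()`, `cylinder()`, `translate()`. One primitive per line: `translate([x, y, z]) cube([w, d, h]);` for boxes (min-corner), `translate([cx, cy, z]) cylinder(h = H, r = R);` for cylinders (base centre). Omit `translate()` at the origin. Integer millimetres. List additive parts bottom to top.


cube([340, 220, 40]);
translate([40, 40, 40]) cube([100, 140, 100]);


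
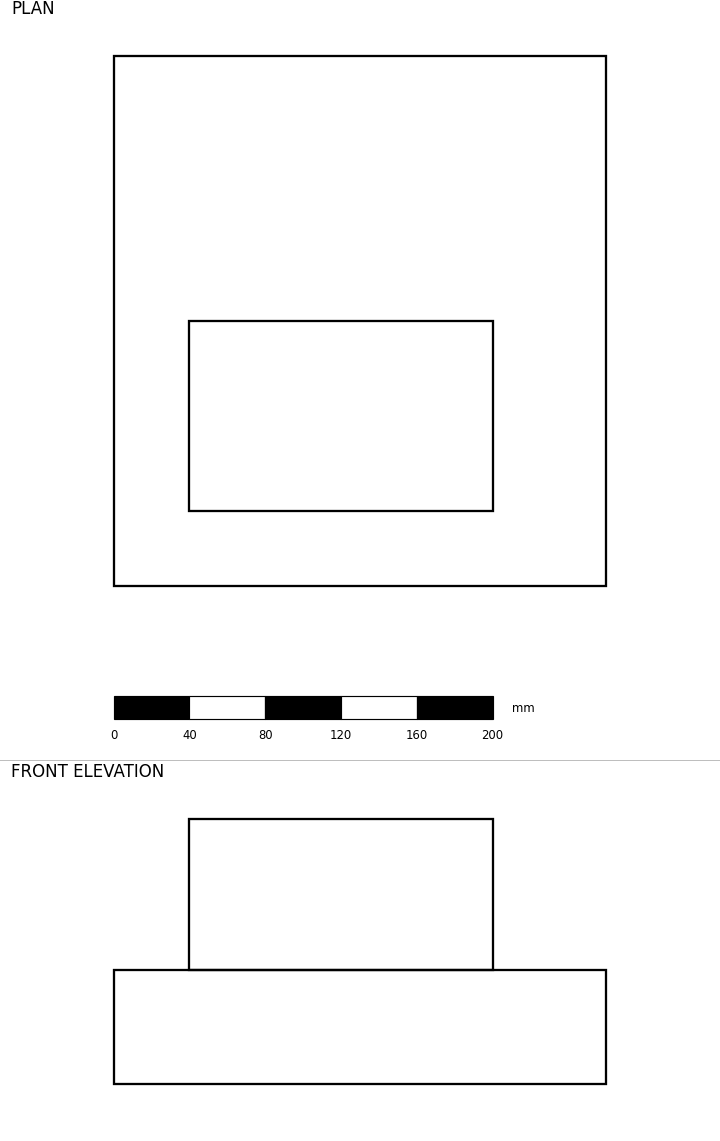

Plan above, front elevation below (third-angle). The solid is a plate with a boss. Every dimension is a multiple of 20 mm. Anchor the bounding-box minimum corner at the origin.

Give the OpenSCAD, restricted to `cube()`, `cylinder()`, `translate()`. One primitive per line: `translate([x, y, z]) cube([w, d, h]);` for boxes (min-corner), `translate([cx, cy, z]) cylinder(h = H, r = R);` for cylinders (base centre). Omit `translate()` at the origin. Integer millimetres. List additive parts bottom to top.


cube([260, 280, 60]);
translate([40, 40, 60]) cube([160, 100, 80]);


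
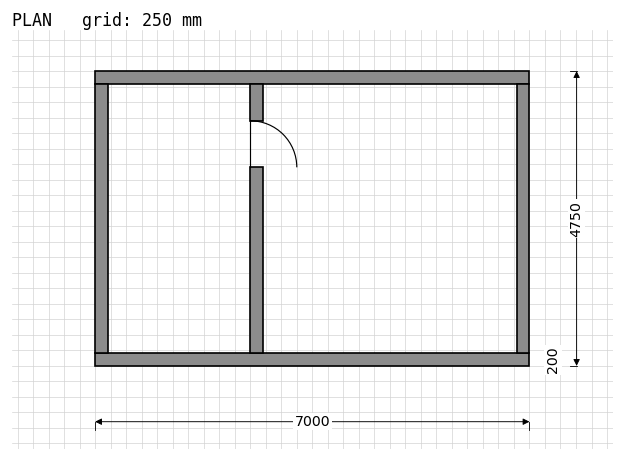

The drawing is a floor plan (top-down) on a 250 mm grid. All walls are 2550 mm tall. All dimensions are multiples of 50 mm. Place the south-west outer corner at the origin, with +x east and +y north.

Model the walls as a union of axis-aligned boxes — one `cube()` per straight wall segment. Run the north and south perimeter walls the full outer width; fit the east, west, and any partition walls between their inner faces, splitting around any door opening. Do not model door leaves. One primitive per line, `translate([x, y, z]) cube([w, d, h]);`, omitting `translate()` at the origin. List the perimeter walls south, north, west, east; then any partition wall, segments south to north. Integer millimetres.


cube([7000, 200, 2550]);
translate([0, 4550, 0]) cube([7000, 200, 2550]);
translate([0, 200, 0]) cube([200, 4350, 2550]);
translate([6800, 200, 0]) cube([200, 4350, 2550]);
translate([2500, 200, 0]) cube([200, 3000, 2550]);
translate([2500, 3950, 0]) cube([200, 600, 2550]);


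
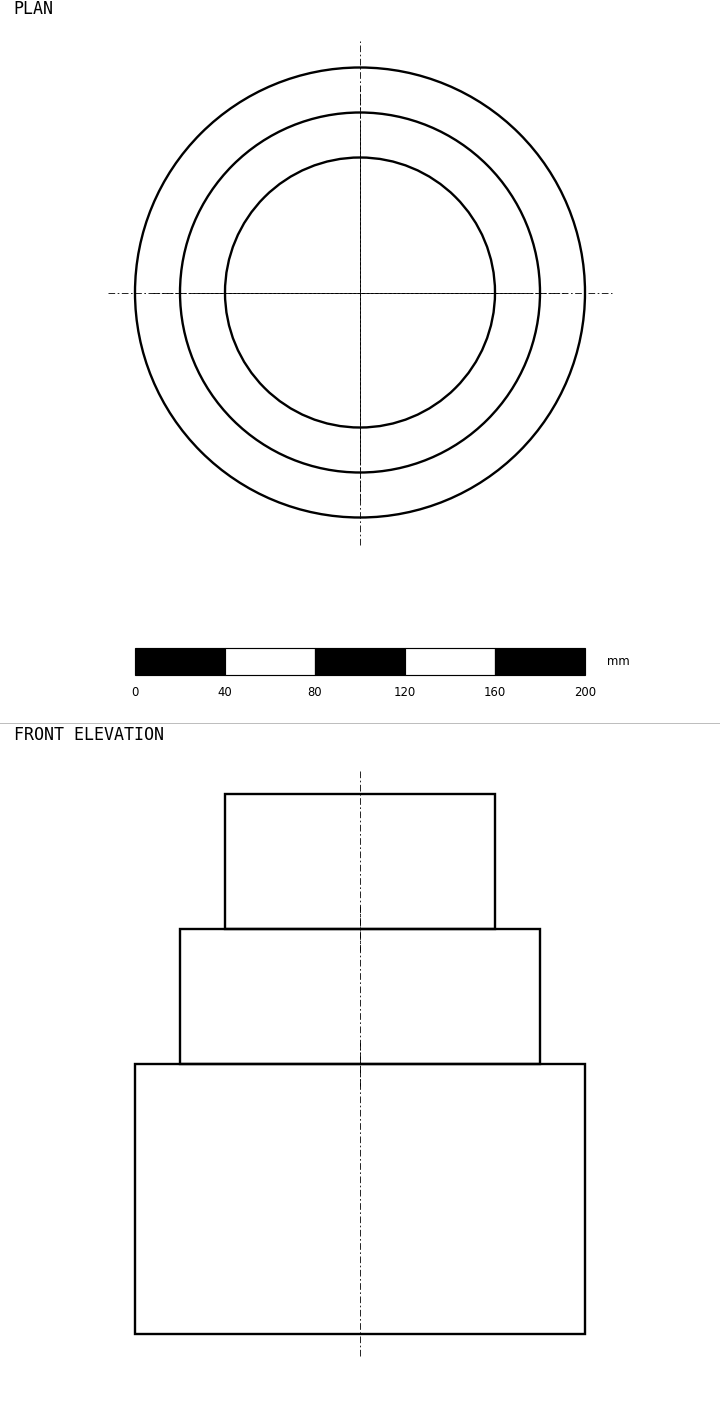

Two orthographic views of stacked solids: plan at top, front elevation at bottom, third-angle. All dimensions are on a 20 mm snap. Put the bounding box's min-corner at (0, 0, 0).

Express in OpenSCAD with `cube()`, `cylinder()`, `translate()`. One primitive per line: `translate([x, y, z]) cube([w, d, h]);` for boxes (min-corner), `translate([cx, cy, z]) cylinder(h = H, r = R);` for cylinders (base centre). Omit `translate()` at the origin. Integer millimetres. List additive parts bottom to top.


translate([100, 100, 0]) cylinder(h = 120, r = 100);
translate([100, 100, 120]) cylinder(h = 60, r = 80);
translate([100, 100, 180]) cylinder(h = 60, r = 60);
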